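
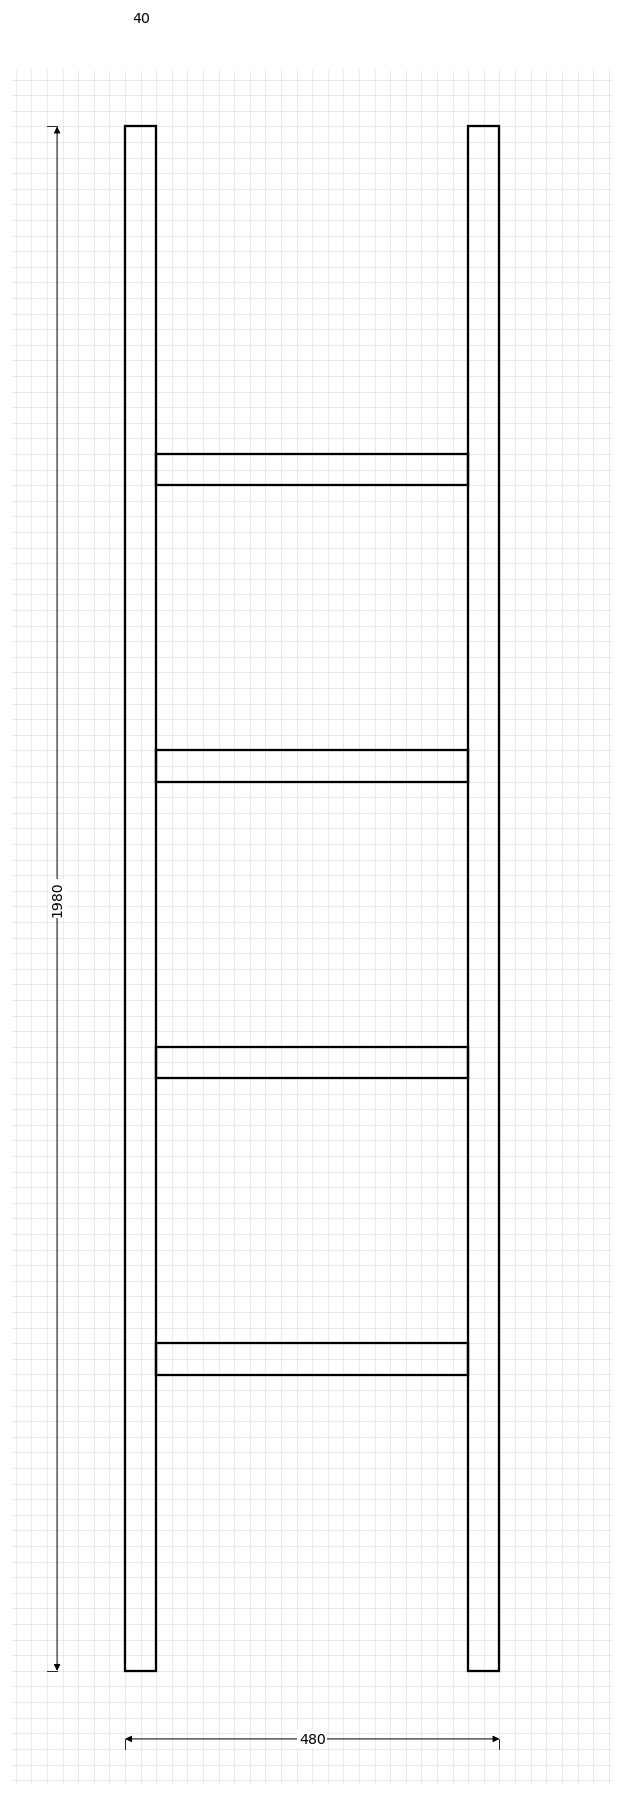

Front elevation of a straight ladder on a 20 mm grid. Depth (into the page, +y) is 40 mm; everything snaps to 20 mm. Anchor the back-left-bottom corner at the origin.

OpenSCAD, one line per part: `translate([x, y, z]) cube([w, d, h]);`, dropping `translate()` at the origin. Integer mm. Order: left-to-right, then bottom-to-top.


cube([40, 40, 1980]);
translate([40, 0, 380]) cube([400, 40, 40]);
translate([40, 0, 760]) cube([400, 40, 40]);
translate([40, 0, 1140]) cube([400, 40, 40]);
translate([40, 0, 1520]) cube([400, 40, 40]);
translate([440, 0, 0]) cube([40, 40, 1980]);


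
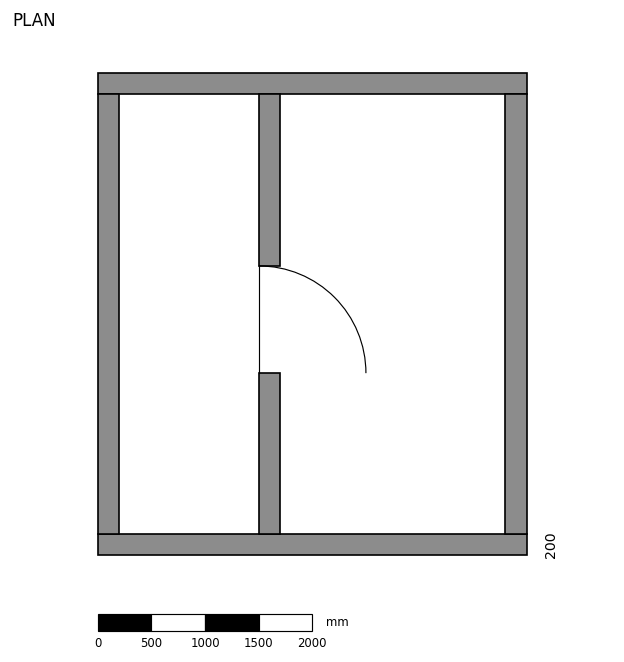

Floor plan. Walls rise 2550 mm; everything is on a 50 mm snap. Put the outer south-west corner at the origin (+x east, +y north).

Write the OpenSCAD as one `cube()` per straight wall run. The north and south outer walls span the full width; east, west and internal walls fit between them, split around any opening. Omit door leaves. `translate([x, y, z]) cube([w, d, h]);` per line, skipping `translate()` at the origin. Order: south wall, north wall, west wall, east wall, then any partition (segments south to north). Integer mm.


cube([4000, 200, 2550]);
translate([0, 4300, 0]) cube([4000, 200, 2550]);
translate([0, 200, 0]) cube([200, 4100, 2550]);
translate([3800, 200, 0]) cube([200, 4100, 2550]);
translate([1500, 200, 0]) cube([200, 1500, 2550]);
translate([1500, 2700, 0]) cube([200, 1600, 2550]);


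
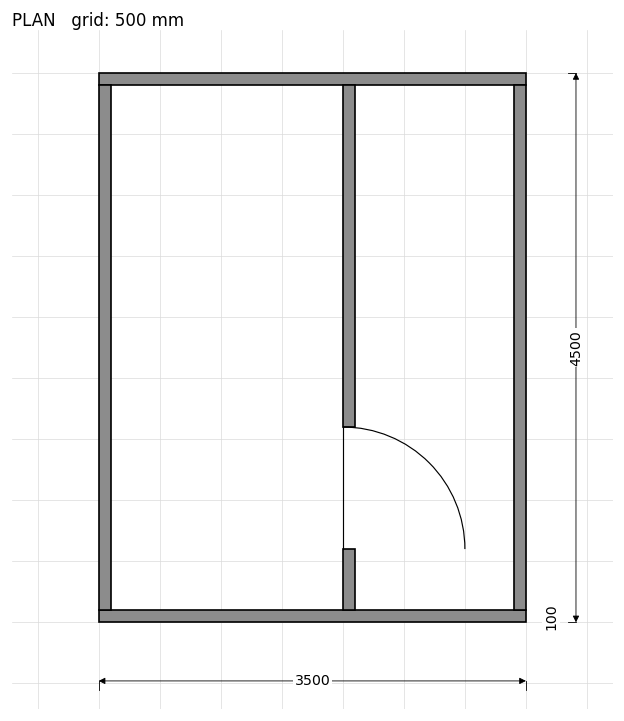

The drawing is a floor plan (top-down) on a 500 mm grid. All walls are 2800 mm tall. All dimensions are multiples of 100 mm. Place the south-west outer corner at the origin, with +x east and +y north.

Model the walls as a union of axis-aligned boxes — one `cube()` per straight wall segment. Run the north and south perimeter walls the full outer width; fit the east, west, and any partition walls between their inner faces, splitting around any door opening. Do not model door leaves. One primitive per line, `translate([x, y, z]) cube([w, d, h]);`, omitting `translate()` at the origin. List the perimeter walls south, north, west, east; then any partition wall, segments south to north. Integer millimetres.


cube([3500, 100, 2800]);
translate([0, 4400, 0]) cube([3500, 100, 2800]);
translate([0, 100, 0]) cube([100, 4300, 2800]);
translate([3400, 100, 0]) cube([100, 4300, 2800]);
translate([2000, 100, 0]) cube([100, 500, 2800]);
translate([2000, 1600, 0]) cube([100, 2800, 2800]);


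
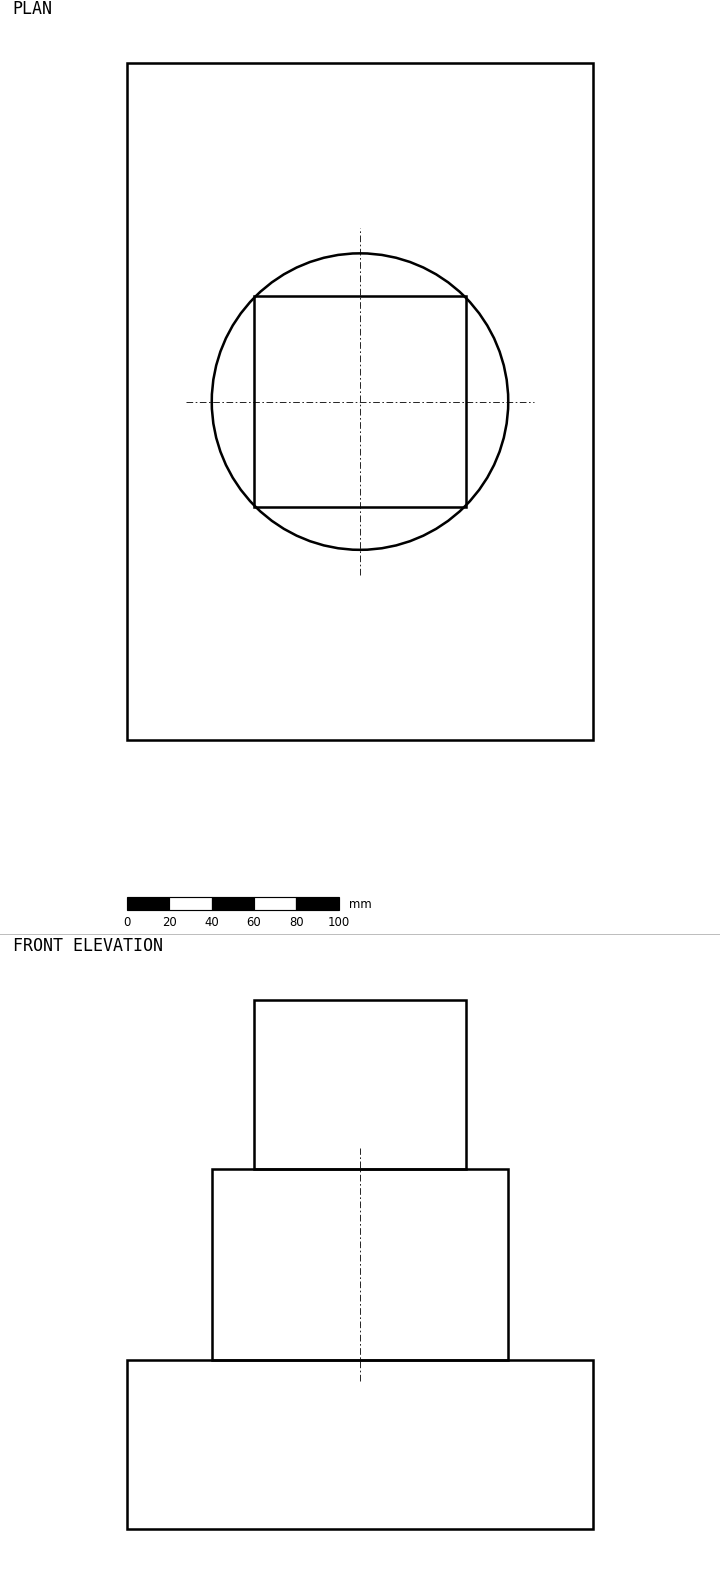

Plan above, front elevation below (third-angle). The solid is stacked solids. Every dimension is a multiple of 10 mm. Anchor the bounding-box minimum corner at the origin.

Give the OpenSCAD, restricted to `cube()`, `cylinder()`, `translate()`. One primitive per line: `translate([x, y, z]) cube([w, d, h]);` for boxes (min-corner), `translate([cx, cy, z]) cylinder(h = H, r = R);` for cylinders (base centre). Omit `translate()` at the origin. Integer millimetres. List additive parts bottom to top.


cube([220, 320, 80]);
translate([110, 160, 80]) cylinder(h = 90, r = 70);
translate([60, 110, 170]) cube([100, 100, 80]);


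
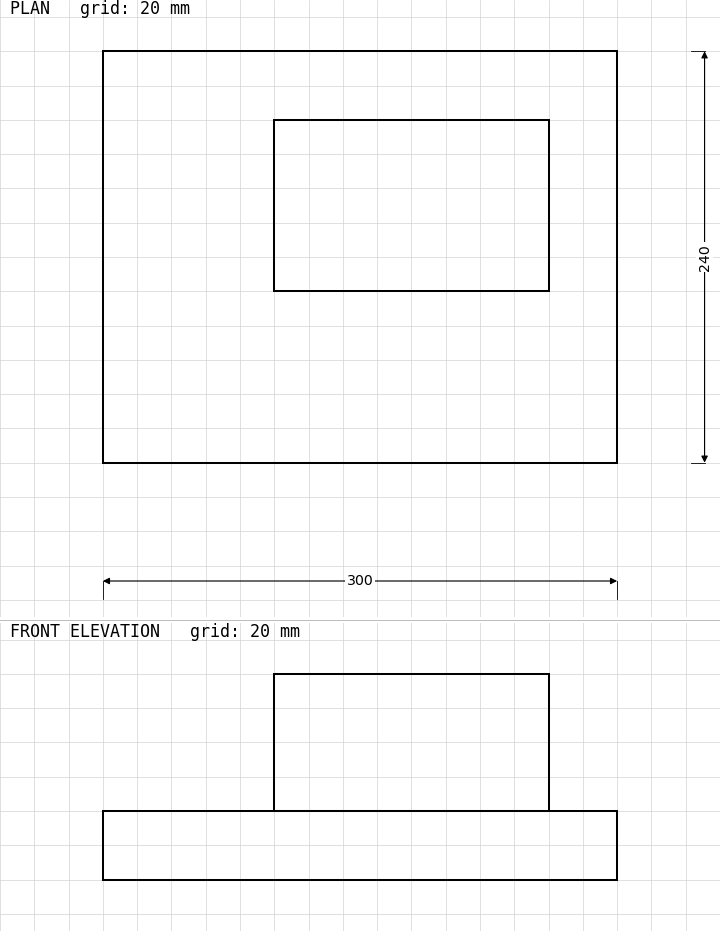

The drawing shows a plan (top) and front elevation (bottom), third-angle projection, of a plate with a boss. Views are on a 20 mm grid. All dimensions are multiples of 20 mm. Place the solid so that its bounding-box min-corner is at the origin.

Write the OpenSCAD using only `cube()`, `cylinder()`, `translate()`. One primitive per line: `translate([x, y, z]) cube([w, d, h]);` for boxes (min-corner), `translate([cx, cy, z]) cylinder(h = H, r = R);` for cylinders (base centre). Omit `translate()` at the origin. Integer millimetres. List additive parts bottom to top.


cube([300, 240, 40]);
translate([100, 100, 40]) cube([160, 100, 80]);


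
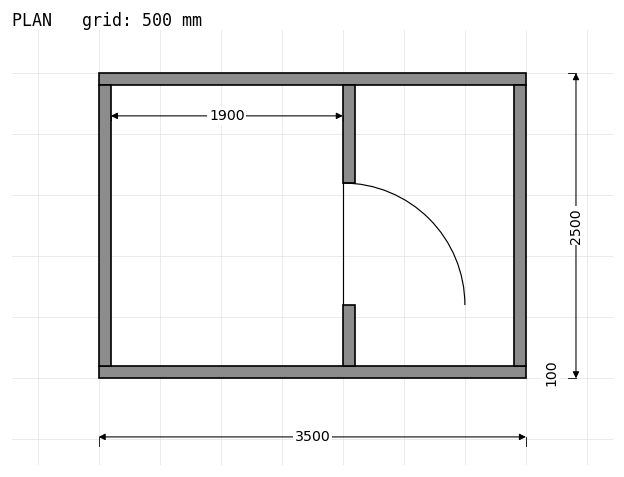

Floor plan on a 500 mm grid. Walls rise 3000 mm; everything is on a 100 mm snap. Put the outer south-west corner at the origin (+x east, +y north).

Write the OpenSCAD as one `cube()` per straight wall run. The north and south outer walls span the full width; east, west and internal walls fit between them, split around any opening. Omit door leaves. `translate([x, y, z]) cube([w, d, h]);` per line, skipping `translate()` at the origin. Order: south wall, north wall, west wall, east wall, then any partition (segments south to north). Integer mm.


cube([3500, 100, 3000]);
translate([0, 2400, 0]) cube([3500, 100, 3000]);
translate([0, 100, 0]) cube([100, 2300, 3000]);
translate([3400, 100, 0]) cube([100, 2300, 3000]);
translate([2000, 100, 0]) cube([100, 500, 3000]);
translate([2000, 1600, 0]) cube([100, 800, 3000]);


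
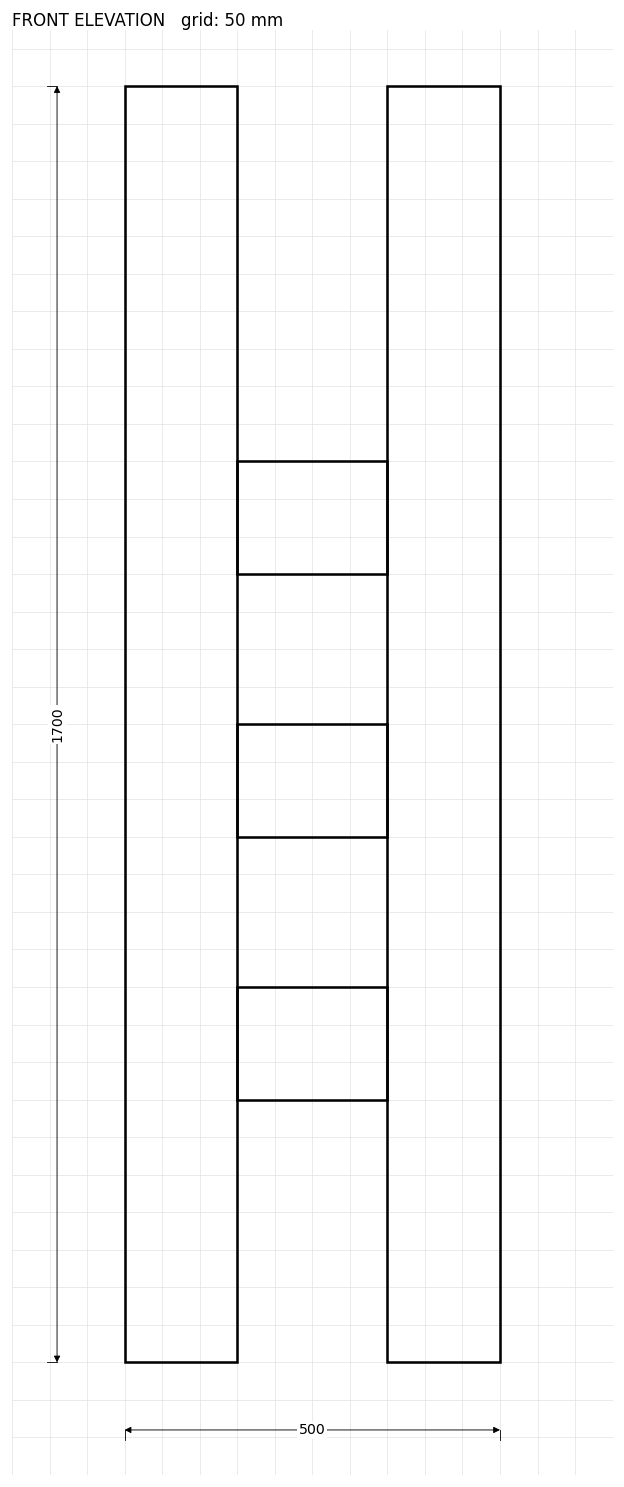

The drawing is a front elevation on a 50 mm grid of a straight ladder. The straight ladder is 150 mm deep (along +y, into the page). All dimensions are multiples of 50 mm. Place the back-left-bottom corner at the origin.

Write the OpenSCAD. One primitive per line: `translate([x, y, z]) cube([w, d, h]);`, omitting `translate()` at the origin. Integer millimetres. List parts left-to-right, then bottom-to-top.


cube([150, 150, 1700]);
translate([150, 0, 350]) cube([200, 150, 150]);
translate([150, 0, 700]) cube([200, 150, 150]);
translate([150, 0, 1050]) cube([200, 150, 150]);
translate([350, 0, 0]) cube([150, 150, 1700]);


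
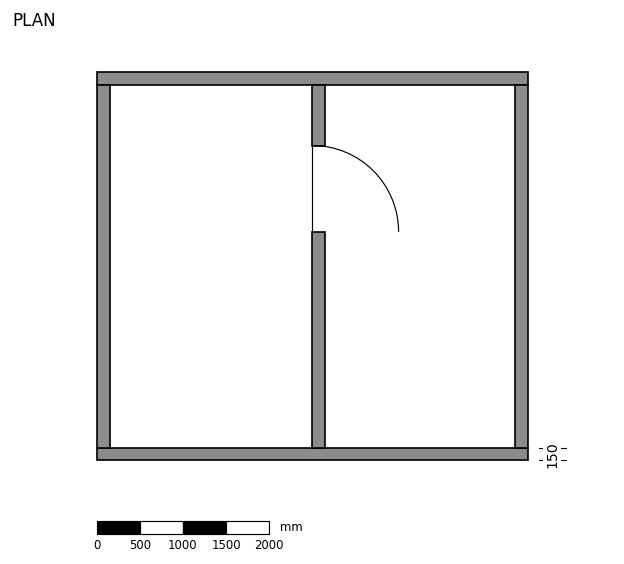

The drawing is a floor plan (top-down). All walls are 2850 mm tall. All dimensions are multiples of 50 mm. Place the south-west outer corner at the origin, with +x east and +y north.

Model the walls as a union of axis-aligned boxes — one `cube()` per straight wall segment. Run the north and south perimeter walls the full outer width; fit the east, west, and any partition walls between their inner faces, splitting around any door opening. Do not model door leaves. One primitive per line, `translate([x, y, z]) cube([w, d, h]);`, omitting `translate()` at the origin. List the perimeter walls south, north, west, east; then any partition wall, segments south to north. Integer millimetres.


cube([5000, 150, 2850]);
translate([0, 4350, 0]) cube([5000, 150, 2850]);
translate([0, 150, 0]) cube([150, 4200, 2850]);
translate([4850, 150, 0]) cube([150, 4200, 2850]);
translate([2500, 150, 0]) cube([150, 2500, 2850]);
translate([2500, 3650, 0]) cube([150, 700, 2850]);


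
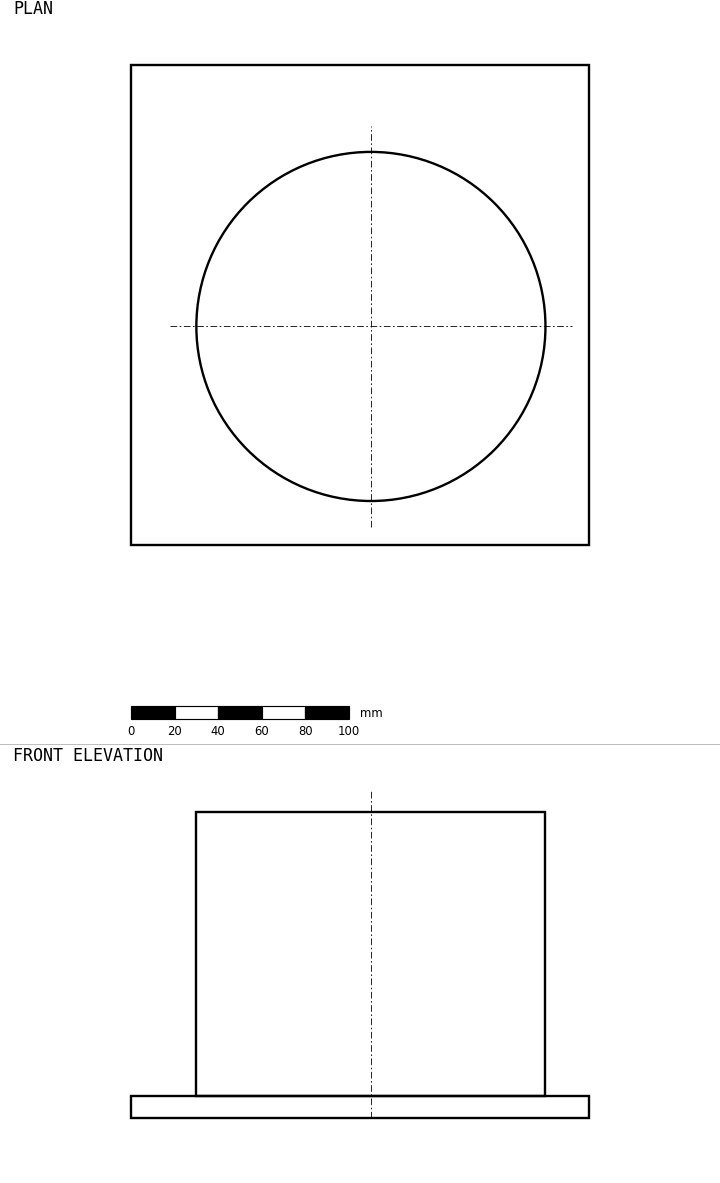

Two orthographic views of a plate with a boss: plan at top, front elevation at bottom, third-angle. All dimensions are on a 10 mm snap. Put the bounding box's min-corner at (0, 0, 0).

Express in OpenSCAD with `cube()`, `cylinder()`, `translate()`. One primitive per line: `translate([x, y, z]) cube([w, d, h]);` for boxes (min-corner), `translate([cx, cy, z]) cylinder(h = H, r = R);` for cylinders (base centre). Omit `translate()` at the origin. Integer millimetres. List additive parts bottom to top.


cube([210, 220, 10]);
translate([110, 100, 10]) cylinder(h = 130, r = 80);


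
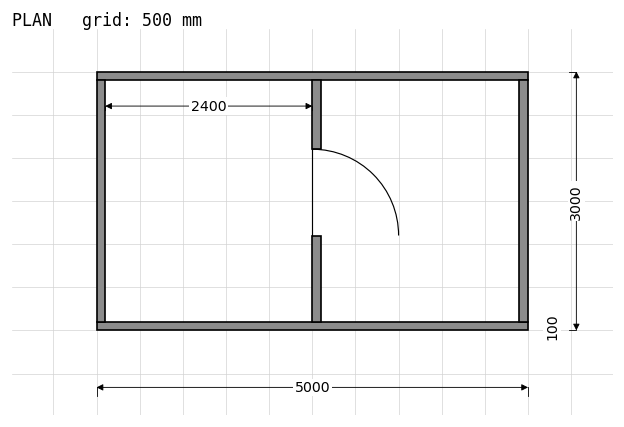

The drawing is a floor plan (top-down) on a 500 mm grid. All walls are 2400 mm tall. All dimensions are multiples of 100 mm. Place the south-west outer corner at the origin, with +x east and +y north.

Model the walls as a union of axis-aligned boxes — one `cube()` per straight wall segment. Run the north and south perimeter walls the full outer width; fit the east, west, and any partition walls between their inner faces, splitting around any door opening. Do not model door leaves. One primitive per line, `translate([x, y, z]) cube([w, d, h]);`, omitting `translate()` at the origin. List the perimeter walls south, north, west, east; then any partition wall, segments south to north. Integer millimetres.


cube([5000, 100, 2400]);
translate([0, 2900, 0]) cube([5000, 100, 2400]);
translate([0, 100, 0]) cube([100, 2800, 2400]);
translate([4900, 100, 0]) cube([100, 2800, 2400]);
translate([2500, 100, 0]) cube([100, 1000, 2400]);
translate([2500, 2100, 0]) cube([100, 800, 2400]);


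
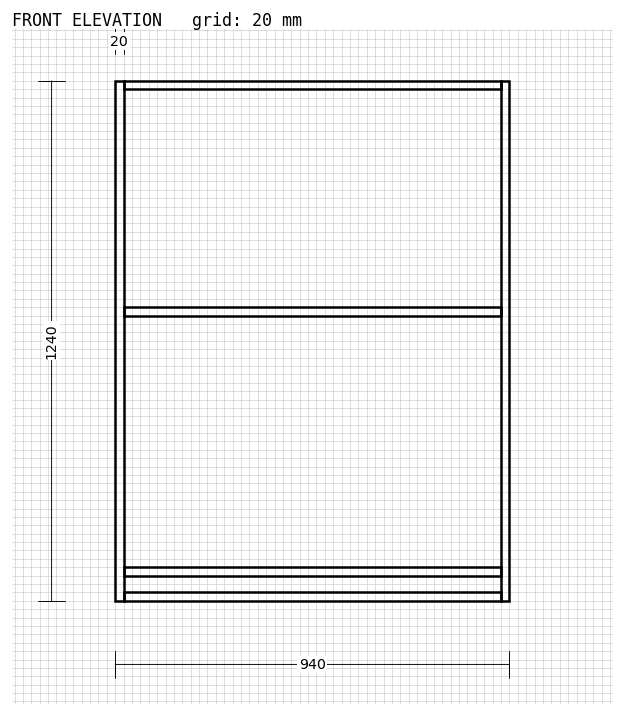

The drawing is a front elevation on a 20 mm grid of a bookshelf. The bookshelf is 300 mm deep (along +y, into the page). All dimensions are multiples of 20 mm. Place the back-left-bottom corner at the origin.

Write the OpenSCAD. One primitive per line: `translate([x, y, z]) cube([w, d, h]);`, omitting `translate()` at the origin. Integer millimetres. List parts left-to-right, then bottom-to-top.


cube([20, 300, 1240]);
translate([20, 0, 0]) cube([900, 300, 20]);
translate([20, 0, 60]) cube([900, 300, 20]);
translate([20, 0, 680]) cube([900, 300, 20]);
translate([20, 0, 1220]) cube([900, 300, 20]);
translate([920, 0, 0]) cube([20, 300, 1240]);


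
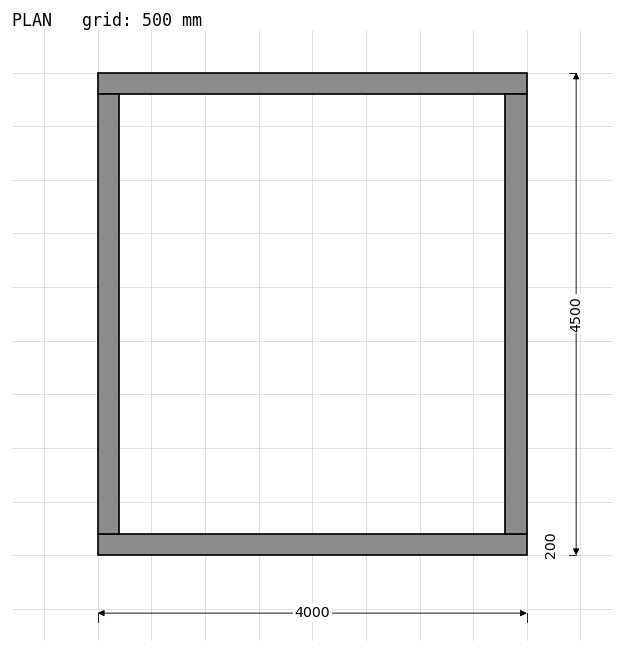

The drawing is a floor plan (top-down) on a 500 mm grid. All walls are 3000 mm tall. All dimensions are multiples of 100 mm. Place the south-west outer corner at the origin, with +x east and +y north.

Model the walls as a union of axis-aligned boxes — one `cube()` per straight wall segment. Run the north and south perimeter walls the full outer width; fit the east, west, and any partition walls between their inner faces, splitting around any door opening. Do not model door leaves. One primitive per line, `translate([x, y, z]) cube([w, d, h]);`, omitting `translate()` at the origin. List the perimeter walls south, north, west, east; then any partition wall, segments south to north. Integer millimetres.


cube([4000, 200, 3000]);
translate([0, 4300, 0]) cube([4000, 200, 3000]);
translate([0, 200, 0]) cube([200, 4100, 3000]);
translate([3800, 200, 0]) cube([200, 4100, 3000]);


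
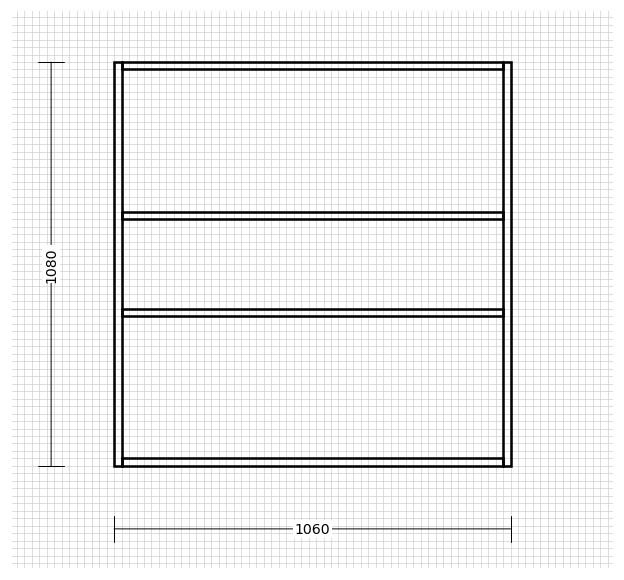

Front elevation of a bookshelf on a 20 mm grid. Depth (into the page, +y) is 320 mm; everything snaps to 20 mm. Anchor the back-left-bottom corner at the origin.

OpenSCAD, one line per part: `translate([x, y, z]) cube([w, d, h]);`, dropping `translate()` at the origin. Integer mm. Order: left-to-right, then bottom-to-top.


cube([20, 320, 1080]);
translate([20, 0, 0]) cube([1020, 320, 20]);
translate([20, 0, 400]) cube([1020, 320, 20]);
translate([20, 0, 660]) cube([1020, 320, 20]);
translate([20, 0, 1060]) cube([1020, 320, 20]);
translate([1040, 0, 0]) cube([20, 320, 1080]);


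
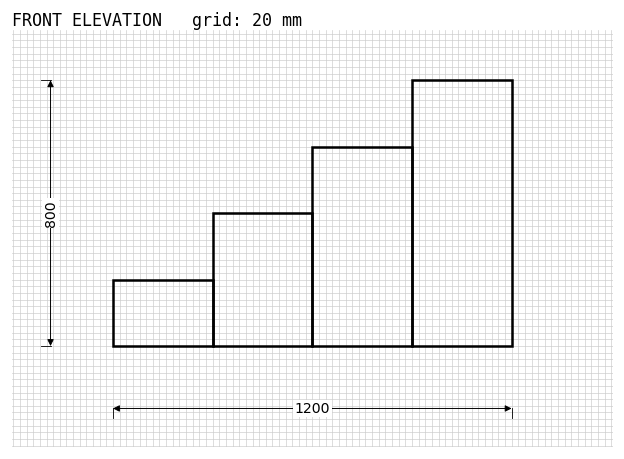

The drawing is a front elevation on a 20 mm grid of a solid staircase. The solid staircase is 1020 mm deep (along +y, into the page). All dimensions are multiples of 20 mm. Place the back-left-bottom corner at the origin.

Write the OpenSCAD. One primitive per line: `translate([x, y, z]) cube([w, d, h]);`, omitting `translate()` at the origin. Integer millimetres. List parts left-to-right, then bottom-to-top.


cube([300, 1020, 200]);
translate([300, 0, 0]) cube([300, 1020, 400]);
translate([600, 0, 0]) cube([300, 1020, 600]);
translate([900, 0, 0]) cube([300, 1020, 800]);


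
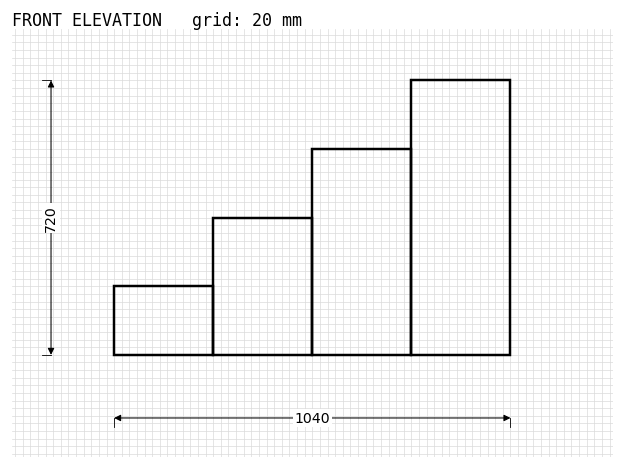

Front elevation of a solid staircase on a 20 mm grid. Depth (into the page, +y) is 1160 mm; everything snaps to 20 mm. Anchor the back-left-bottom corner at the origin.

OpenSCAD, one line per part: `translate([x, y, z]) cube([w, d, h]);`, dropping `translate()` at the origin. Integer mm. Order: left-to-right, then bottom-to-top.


cube([260, 1160, 180]);
translate([260, 0, 0]) cube([260, 1160, 360]);
translate([520, 0, 0]) cube([260, 1160, 540]);
translate([780, 0, 0]) cube([260, 1160, 720]);


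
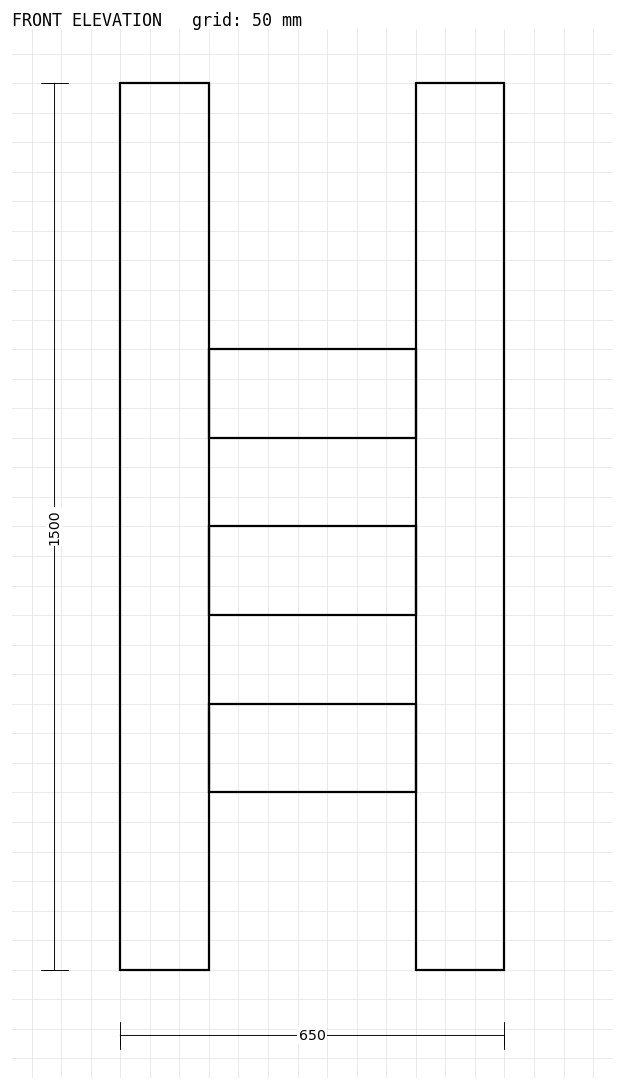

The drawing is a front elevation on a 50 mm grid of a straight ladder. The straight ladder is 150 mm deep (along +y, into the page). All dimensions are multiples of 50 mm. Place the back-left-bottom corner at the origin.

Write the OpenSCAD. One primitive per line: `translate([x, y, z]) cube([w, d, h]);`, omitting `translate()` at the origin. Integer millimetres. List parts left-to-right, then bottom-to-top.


cube([150, 150, 1500]);
translate([150, 0, 300]) cube([350, 150, 150]);
translate([150, 0, 600]) cube([350, 150, 150]);
translate([150, 0, 900]) cube([350, 150, 150]);
translate([500, 0, 0]) cube([150, 150, 1500]);


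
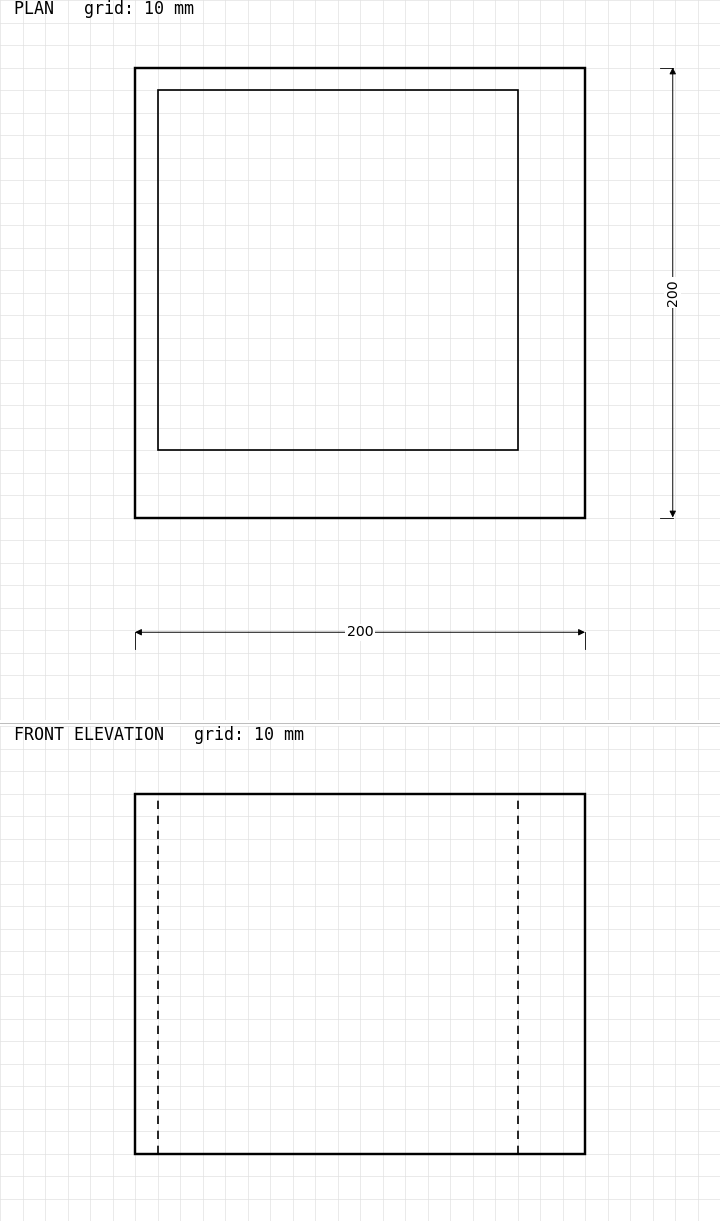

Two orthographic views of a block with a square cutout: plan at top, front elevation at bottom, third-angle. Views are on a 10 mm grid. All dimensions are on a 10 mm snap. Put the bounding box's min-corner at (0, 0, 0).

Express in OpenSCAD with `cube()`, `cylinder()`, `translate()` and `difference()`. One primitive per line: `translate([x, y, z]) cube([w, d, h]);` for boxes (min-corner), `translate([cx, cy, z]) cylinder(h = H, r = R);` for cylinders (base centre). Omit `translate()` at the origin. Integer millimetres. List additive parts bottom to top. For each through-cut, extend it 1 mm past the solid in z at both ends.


difference() {
  cube([200, 200, 160]);
  translate([10, 30, -1]) cube([160, 160, 162]);
}


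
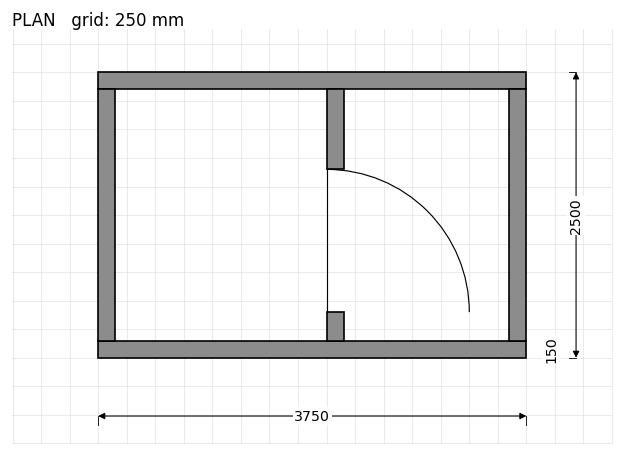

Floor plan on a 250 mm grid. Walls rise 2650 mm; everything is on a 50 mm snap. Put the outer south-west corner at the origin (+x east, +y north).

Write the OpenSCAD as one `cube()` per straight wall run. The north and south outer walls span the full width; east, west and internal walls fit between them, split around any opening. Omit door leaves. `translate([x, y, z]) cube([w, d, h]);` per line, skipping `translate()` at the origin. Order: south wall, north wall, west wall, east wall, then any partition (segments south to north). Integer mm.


cube([3750, 150, 2650]);
translate([0, 2350, 0]) cube([3750, 150, 2650]);
translate([0, 150, 0]) cube([150, 2200, 2650]);
translate([3600, 150, 0]) cube([150, 2200, 2650]);
translate([2000, 150, 0]) cube([150, 250, 2650]);
translate([2000, 1650, 0]) cube([150, 700, 2650]);


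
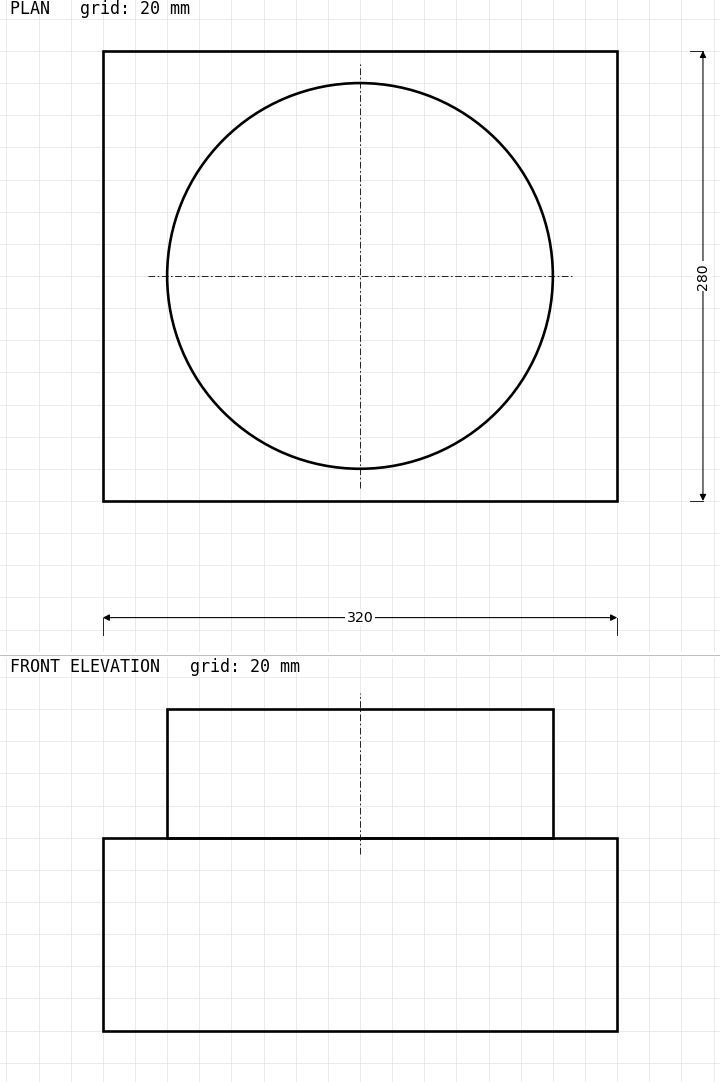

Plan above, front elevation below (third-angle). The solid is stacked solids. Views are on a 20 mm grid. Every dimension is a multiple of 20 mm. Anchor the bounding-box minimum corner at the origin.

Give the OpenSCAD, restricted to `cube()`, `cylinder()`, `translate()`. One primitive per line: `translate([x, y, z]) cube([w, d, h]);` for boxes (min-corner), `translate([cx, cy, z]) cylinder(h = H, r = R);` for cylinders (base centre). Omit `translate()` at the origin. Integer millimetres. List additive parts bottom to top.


cube([320, 280, 120]);
translate([160, 140, 120]) cylinder(h = 80, r = 120);


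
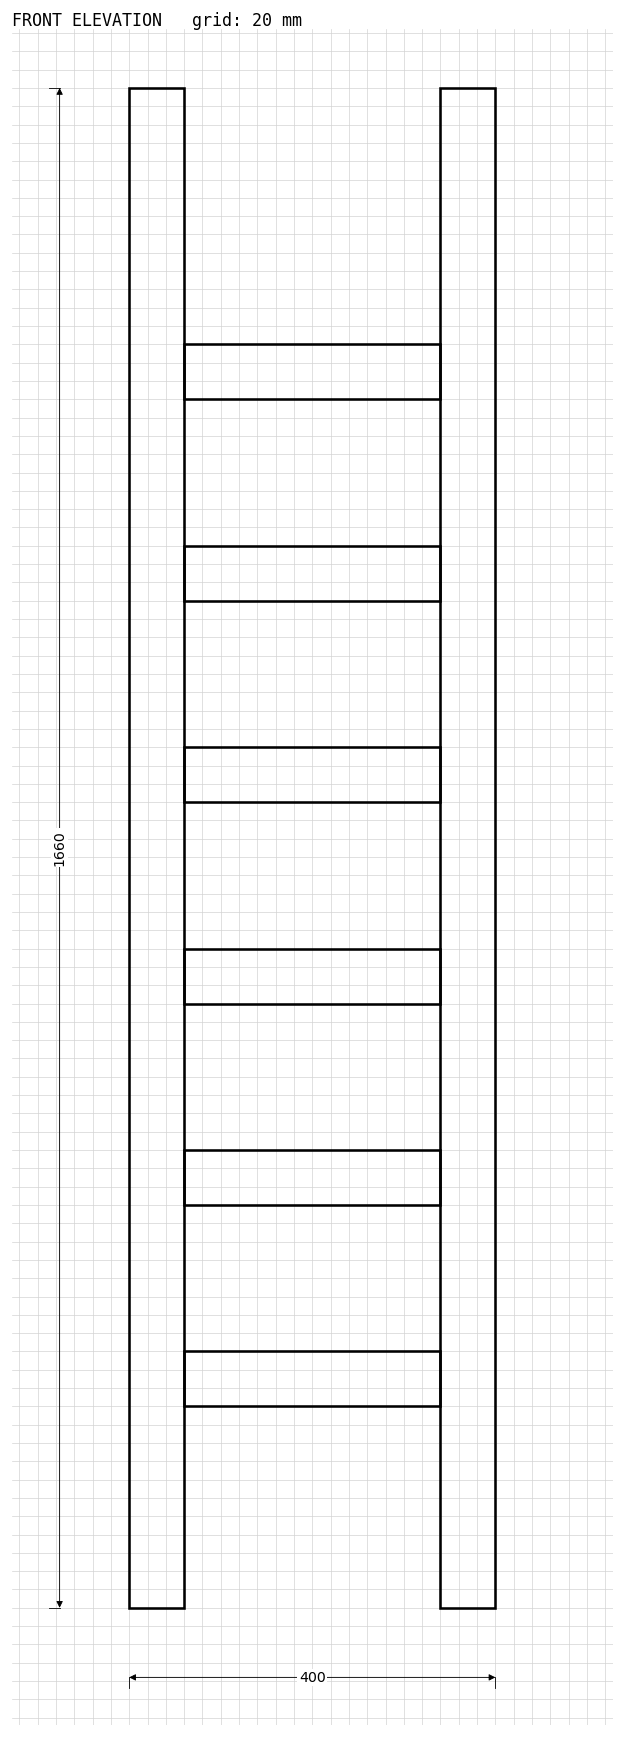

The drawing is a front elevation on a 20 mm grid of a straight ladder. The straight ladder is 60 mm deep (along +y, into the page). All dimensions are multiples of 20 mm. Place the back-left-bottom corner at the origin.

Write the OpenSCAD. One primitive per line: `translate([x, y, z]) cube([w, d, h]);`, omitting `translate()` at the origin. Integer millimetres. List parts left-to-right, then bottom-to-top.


cube([60, 60, 1660]);
translate([60, 0, 220]) cube([280, 60, 60]);
translate([60, 0, 440]) cube([280, 60, 60]);
translate([60, 0, 660]) cube([280, 60, 60]);
translate([60, 0, 880]) cube([280, 60, 60]);
translate([60, 0, 1100]) cube([280, 60, 60]);
translate([60, 0, 1320]) cube([280, 60, 60]);
translate([340, 0, 0]) cube([60, 60, 1660]);


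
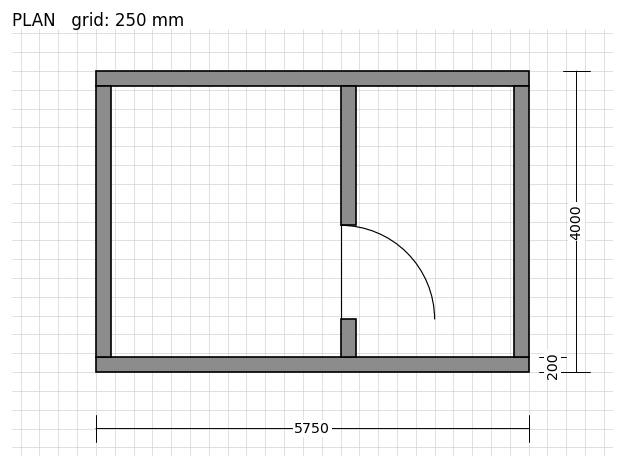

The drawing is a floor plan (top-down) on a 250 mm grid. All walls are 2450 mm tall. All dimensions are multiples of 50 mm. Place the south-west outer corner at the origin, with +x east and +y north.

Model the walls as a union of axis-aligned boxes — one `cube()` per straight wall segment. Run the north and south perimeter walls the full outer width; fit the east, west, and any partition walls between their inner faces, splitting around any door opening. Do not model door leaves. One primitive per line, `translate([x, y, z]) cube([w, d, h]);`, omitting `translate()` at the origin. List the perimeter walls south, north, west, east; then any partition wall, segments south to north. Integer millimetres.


cube([5750, 200, 2450]);
translate([0, 3800, 0]) cube([5750, 200, 2450]);
translate([0, 200, 0]) cube([200, 3600, 2450]);
translate([5550, 200, 0]) cube([200, 3600, 2450]);
translate([3250, 200, 0]) cube([200, 500, 2450]);
translate([3250, 1950, 0]) cube([200, 1850, 2450]);


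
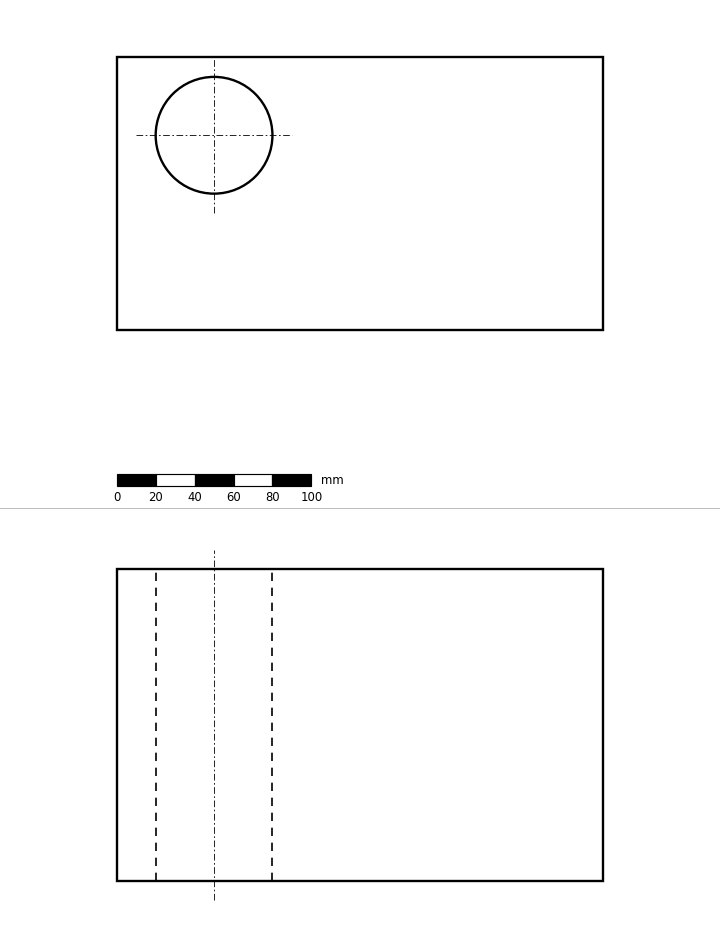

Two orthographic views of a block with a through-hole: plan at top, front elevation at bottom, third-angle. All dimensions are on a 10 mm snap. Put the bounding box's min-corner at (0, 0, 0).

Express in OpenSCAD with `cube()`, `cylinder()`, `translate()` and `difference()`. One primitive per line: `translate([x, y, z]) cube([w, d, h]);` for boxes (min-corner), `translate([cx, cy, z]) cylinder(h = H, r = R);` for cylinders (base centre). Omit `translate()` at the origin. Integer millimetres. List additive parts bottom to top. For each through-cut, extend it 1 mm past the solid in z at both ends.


difference() {
  cube([250, 140, 160]);
  translate([50, 100, -1]) cylinder(h = 162, r = 30);
}


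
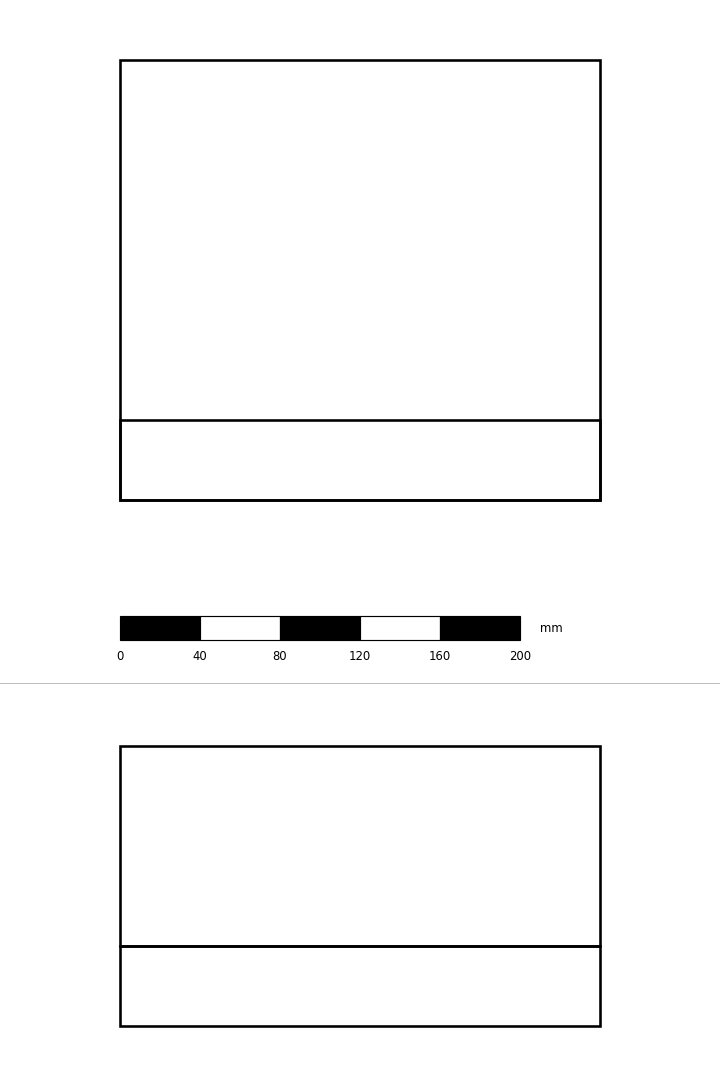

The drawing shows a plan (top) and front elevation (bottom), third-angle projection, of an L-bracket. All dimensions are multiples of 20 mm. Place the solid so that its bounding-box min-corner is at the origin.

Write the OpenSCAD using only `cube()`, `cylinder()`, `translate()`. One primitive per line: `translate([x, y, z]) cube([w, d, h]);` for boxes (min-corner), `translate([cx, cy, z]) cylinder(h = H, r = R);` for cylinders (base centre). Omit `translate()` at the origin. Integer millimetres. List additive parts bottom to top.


cube([240, 220, 40]);
translate([0, 0, 40]) cube([240, 40, 100]);


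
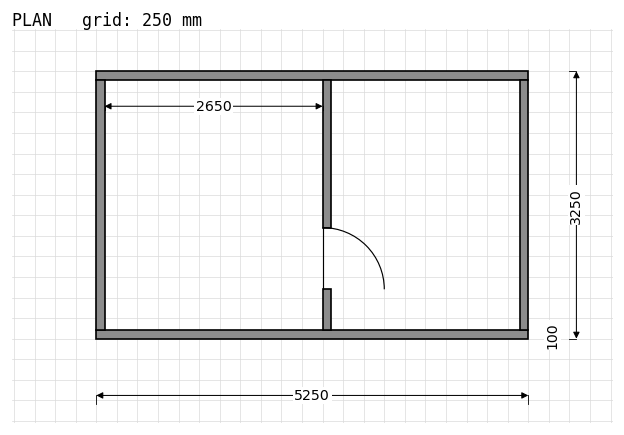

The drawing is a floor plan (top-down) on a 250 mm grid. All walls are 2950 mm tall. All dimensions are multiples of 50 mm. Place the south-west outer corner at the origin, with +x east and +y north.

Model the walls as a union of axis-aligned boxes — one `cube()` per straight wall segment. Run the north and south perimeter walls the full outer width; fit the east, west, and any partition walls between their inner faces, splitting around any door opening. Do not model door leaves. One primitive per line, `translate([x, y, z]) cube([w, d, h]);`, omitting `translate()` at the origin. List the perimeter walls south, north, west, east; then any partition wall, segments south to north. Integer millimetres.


cube([5250, 100, 2950]);
translate([0, 3150, 0]) cube([5250, 100, 2950]);
translate([0, 100, 0]) cube([100, 3050, 2950]);
translate([5150, 100, 0]) cube([100, 3050, 2950]);
translate([2750, 100, 0]) cube([100, 500, 2950]);
translate([2750, 1350, 0]) cube([100, 1800, 2950]);


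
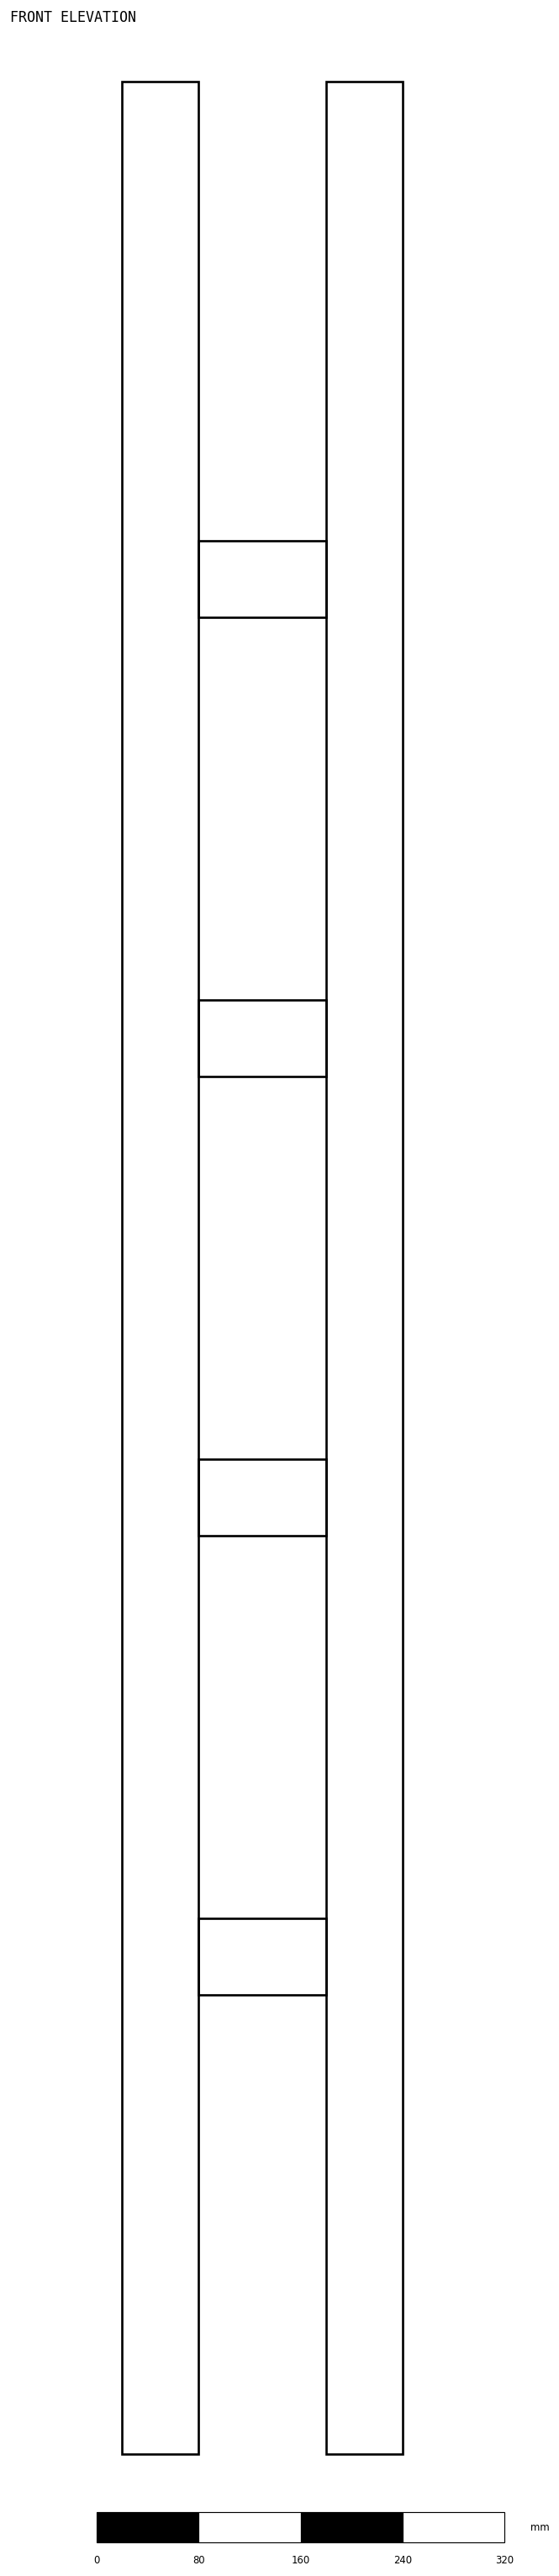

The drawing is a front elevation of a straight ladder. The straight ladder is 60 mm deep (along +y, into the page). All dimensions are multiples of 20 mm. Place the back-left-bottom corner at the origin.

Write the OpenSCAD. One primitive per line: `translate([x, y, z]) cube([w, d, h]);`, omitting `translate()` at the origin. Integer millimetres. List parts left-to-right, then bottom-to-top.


cube([60, 60, 1860]);
translate([60, 0, 360]) cube([100, 60, 60]);
translate([60, 0, 720]) cube([100, 60, 60]);
translate([60, 0, 1080]) cube([100, 60, 60]);
translate([60, 0, 1440]) cube([100, 60, 60]);
translate([160, 0, 0]) cube([60, 60, 1860]);


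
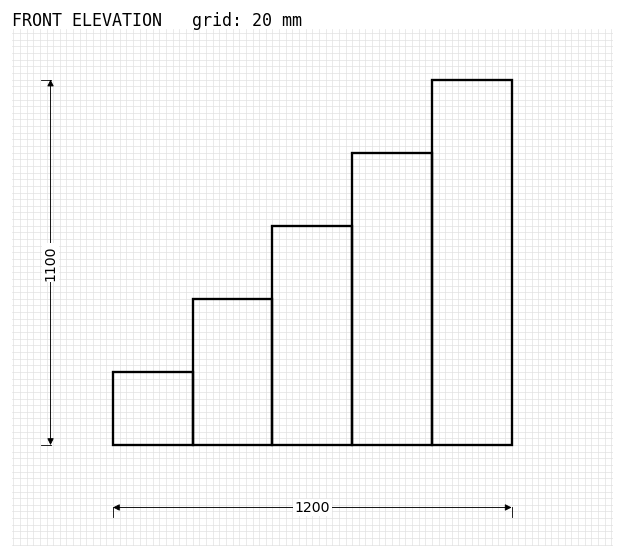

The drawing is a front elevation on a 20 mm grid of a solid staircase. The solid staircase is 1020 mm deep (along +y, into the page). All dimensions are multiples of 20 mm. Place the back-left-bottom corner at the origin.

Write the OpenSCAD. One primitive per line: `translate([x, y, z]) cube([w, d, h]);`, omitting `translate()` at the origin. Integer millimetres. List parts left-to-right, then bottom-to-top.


cube([240, 1020, 220]);
translate([240, 0, 0]) cube([240, 1020, 440]);
translate([480, 0, 0]) cube([240, 1020, 660]);
translate([720, 0, 0]) cube([240, 1020, 880]);
translate([960, 0, 0]) cube([240, 1020, 1100]);


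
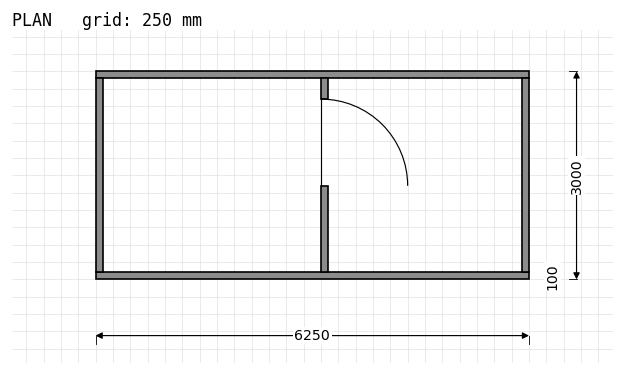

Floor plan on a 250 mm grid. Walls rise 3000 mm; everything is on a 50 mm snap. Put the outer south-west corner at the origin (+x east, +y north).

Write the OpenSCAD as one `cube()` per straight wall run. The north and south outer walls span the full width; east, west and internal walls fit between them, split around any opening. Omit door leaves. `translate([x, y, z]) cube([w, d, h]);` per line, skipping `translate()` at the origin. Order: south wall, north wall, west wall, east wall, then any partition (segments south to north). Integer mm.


cube([6250, 100, 3000]);
translate([0, 2900, 0]) cube([6250, 100, 3000]);
translate([0, 100, 0]) cube([100, 2800, 3000]);
translate([6150, 100, 0]) cube([100, 2800, 3000]);
translate([3250, 100, 0]) cube([100, 1250, 3000]);
translate([3250, 2600, 0]) cube([100, 300, 3000]);


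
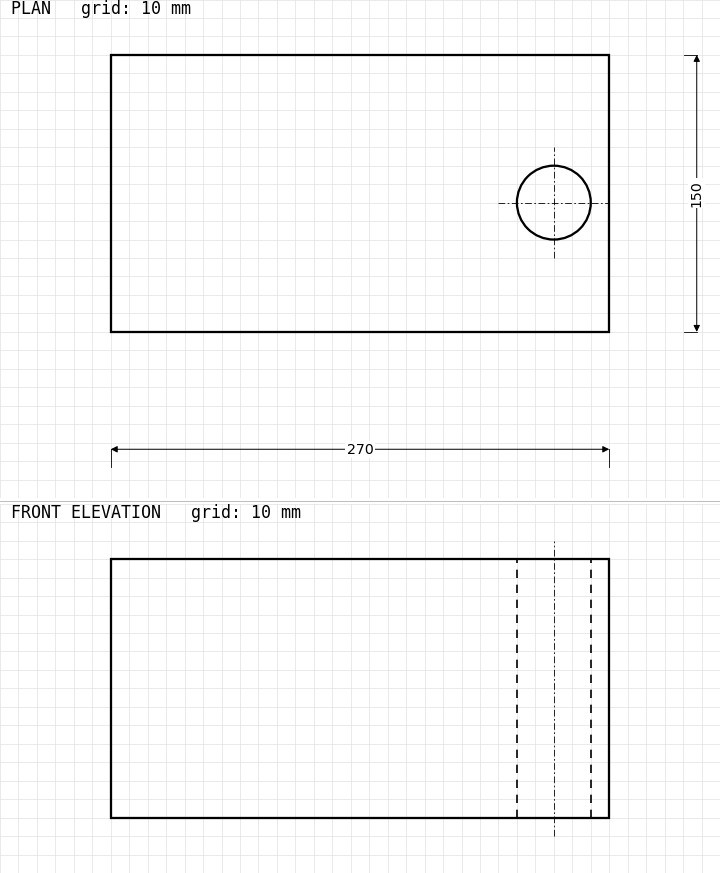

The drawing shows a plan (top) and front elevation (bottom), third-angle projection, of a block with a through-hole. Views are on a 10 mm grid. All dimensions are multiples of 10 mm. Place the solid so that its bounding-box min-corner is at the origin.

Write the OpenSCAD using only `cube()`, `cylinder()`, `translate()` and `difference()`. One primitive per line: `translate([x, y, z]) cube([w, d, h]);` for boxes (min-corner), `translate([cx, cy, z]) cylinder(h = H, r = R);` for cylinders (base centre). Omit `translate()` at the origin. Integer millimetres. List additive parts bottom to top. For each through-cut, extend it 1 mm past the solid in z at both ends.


difference() {
  cube([270, 150, 140]);
  translate([240, 70, -1]) cylinder(h = 142, r = 20);
}


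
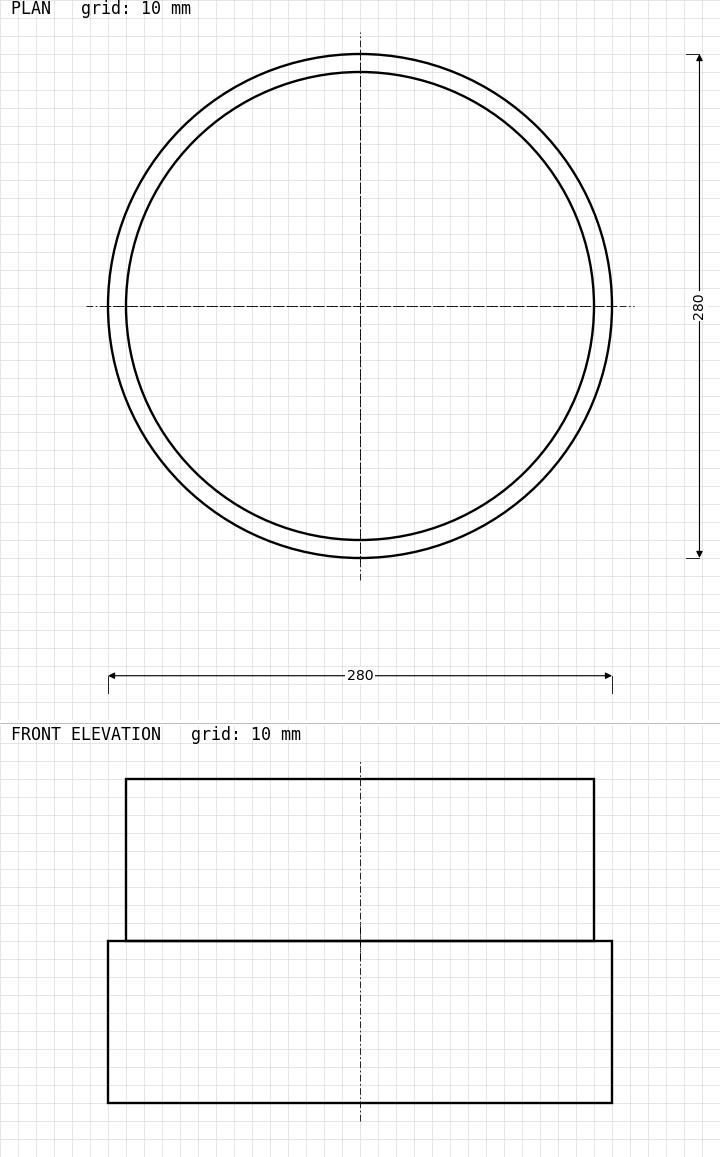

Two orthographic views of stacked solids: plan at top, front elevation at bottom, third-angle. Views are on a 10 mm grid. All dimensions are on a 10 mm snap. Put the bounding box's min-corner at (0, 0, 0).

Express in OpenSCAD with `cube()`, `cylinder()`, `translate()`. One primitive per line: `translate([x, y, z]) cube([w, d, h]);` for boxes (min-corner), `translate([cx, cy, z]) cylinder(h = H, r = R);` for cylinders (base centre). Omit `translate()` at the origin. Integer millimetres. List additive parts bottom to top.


translate([140, 140, 0]) cylinder(h = 90, r = 140);
translate([140, 140, 90]) cylinder(h = 90, r = 130);


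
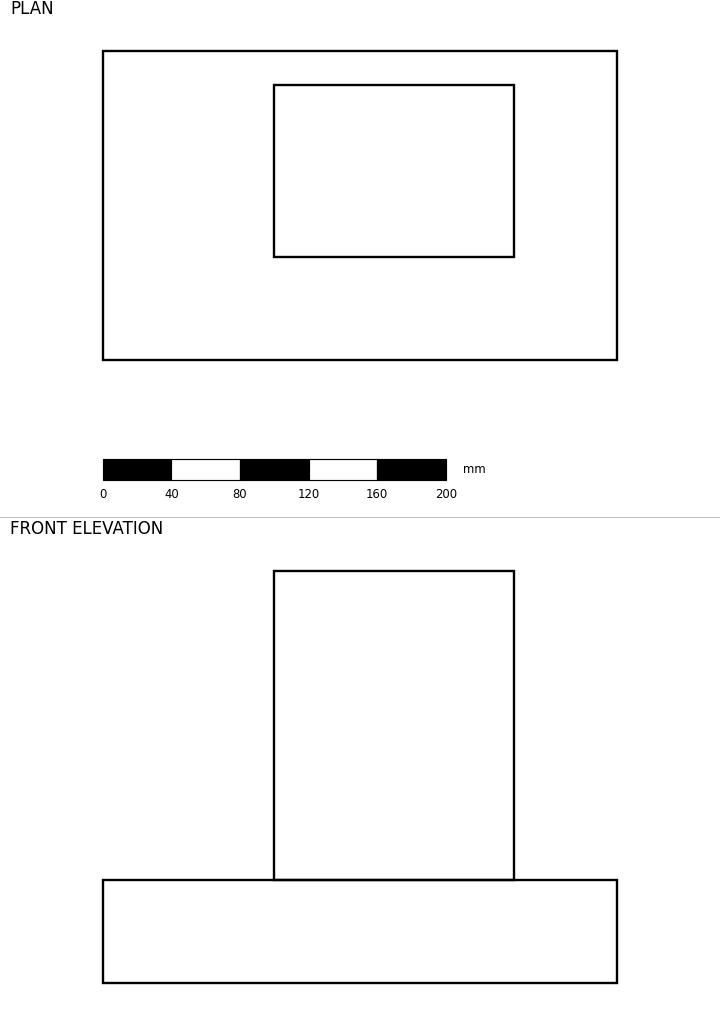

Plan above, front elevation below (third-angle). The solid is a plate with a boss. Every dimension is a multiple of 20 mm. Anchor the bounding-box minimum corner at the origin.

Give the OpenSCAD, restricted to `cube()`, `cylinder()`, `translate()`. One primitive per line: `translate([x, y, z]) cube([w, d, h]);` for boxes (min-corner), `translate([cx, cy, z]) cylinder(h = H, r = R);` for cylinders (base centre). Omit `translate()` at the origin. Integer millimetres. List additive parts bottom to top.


cube([300, 180, 60]);
translate([100, 60, 60]) cube([140, 100, 180]);


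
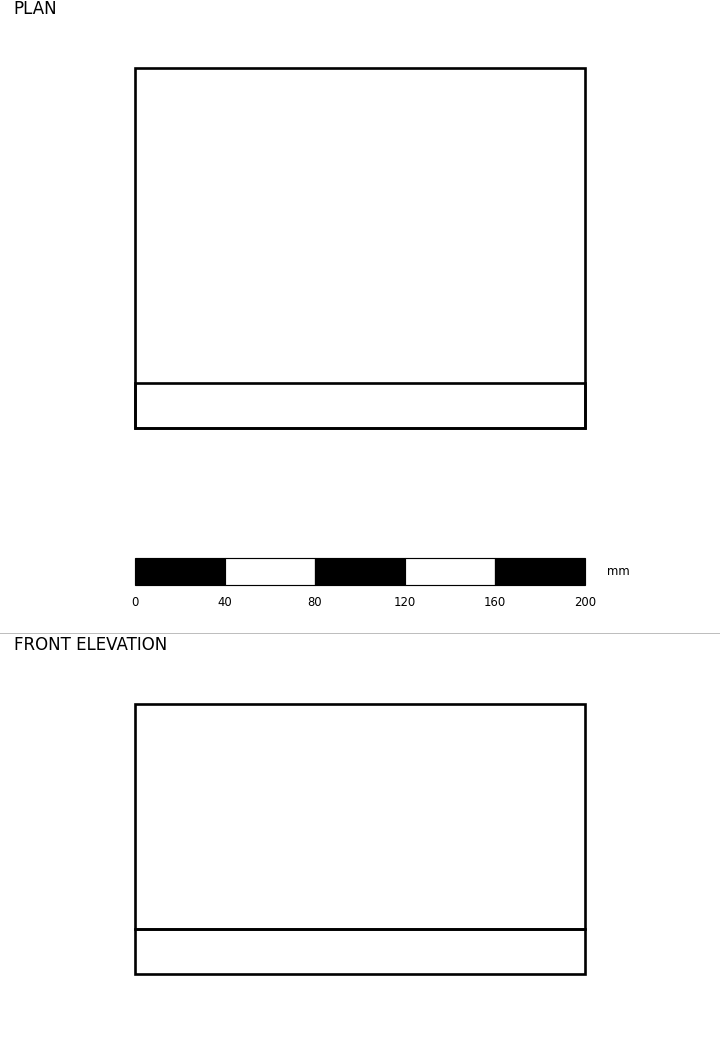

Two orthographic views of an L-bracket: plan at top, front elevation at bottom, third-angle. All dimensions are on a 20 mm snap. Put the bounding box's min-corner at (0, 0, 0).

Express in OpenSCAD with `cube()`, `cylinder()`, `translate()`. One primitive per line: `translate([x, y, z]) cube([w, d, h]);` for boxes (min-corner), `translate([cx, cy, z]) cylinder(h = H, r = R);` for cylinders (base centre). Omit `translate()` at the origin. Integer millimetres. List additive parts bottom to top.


cube([200, 160, 20]);
translate([0, 0, 20]) cube([200, 20, 100]);


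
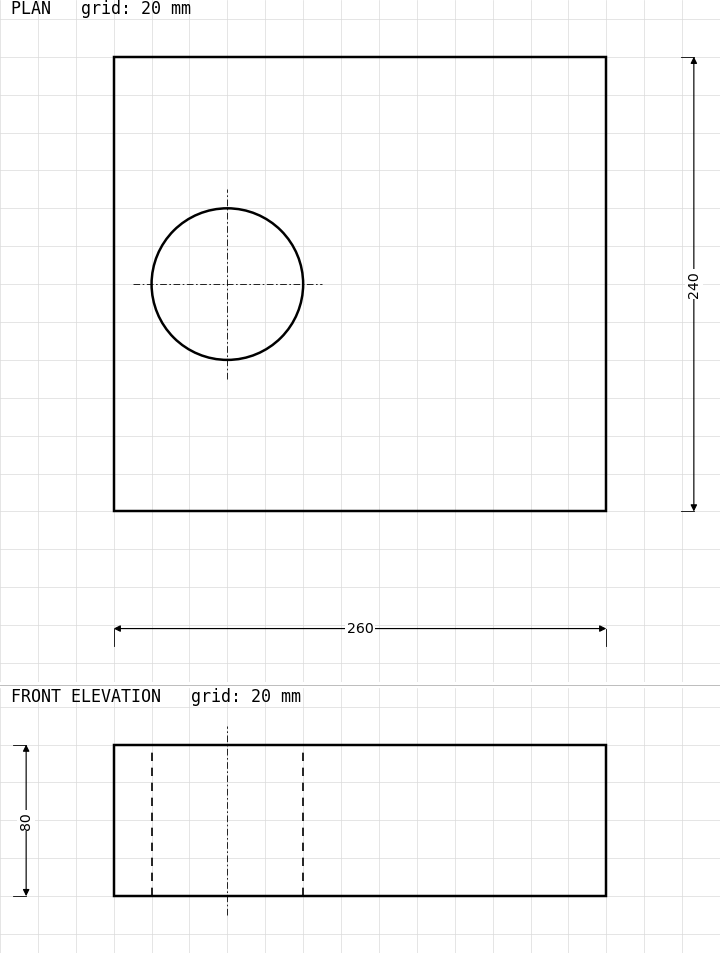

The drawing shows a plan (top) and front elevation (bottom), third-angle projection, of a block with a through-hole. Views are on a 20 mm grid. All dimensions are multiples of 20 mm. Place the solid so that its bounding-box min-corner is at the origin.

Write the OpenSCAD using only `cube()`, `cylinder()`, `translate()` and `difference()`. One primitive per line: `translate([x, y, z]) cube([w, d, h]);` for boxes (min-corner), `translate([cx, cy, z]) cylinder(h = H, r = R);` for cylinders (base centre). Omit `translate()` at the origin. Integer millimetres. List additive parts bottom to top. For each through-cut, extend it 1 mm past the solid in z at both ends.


difference() {
  cube([260, 240, 80]);
  translate([60, 120, -1]) cylinder(h = 82, r = 40);
}


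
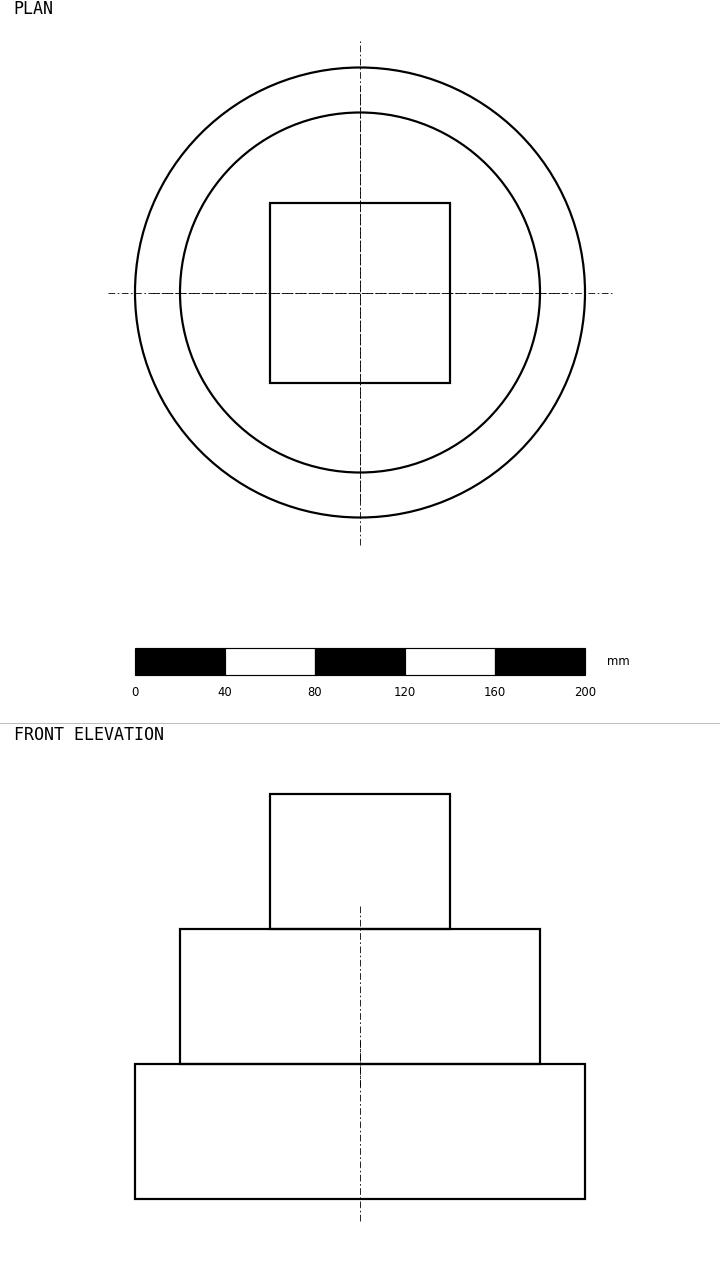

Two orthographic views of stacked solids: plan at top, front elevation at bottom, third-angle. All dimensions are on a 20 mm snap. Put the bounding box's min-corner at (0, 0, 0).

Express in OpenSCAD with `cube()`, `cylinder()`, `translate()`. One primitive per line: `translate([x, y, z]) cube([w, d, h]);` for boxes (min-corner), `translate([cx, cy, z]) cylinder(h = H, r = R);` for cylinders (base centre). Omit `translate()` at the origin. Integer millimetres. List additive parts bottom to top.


translate([100, 100, 0]) cylinder(h = 60, r = 100);
translate([100, 100, 60]) cylinder(h = 60, r = 80);
translate([60, 60, 120]) cube([80, 80, 60]);


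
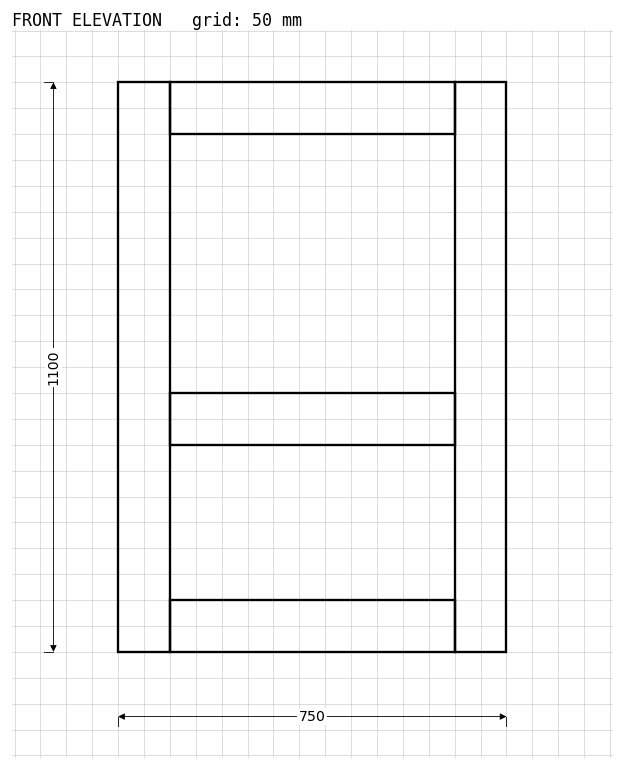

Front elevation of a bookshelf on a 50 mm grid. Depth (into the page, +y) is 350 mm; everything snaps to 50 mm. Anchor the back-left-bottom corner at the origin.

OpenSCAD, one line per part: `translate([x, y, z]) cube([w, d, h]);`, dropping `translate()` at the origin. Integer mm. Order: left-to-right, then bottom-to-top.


cube([100, 350, 1100]);
translate([100, 0, 0]) cube([550, 350, 100]);
translate([100, 0, 400]) cube([550, 350, 100]);
translate([100, 0, 1000]) cube([550, 350, 100]);
translate([650, 0, 0]) cube([100, 350, 1100]);


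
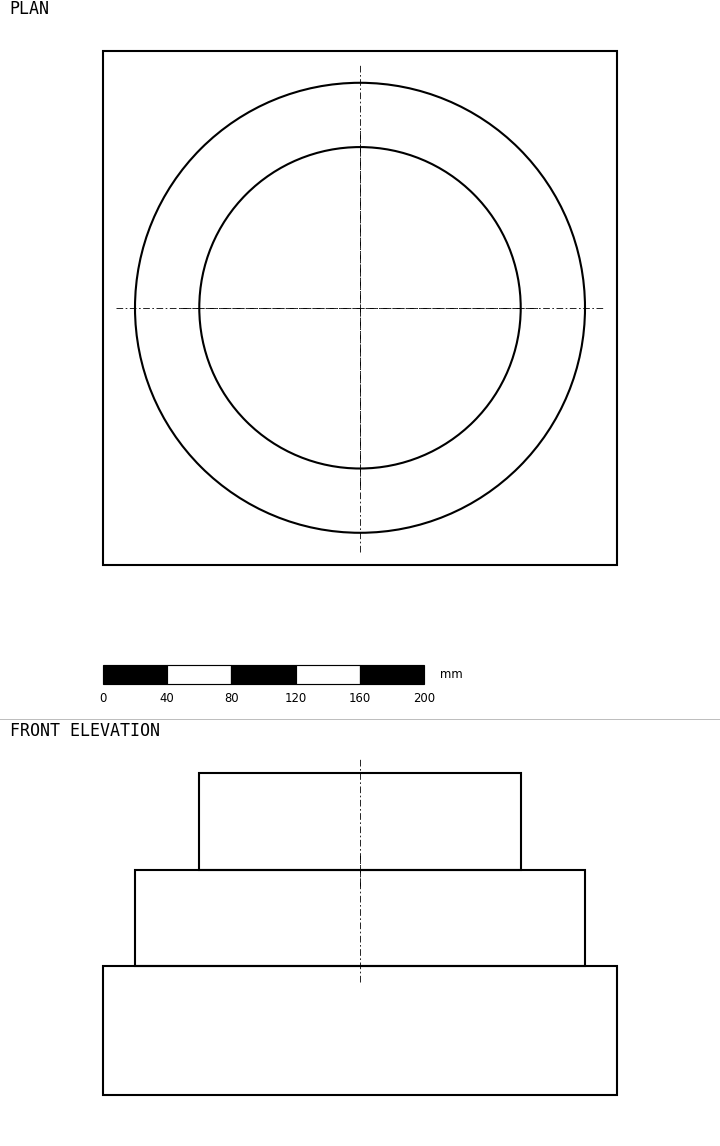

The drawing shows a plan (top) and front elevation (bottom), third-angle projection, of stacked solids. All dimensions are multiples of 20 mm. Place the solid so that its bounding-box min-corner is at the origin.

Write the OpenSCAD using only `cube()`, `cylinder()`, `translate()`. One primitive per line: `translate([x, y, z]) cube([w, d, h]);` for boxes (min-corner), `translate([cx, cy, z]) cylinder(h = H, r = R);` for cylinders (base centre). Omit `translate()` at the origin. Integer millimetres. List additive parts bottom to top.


cube([320, 320, 80]);
translate([160, 160, 80]) cylinder(h = 60, r = 140);
translate([160, 160, 140]) cylinder(h = 60, r = 100);
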